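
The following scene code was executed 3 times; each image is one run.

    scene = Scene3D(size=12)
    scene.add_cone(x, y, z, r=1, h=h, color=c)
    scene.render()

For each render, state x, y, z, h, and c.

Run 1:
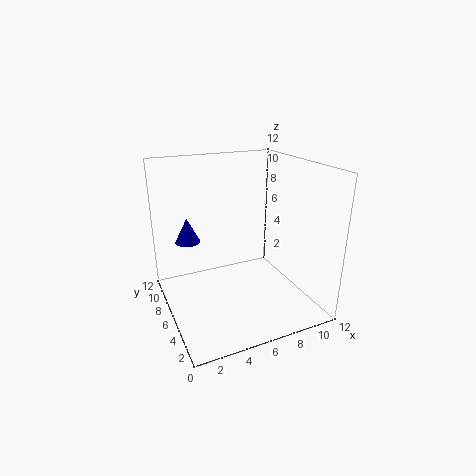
x = 2; y = 7; z = 6; h = 2; c = 'blue'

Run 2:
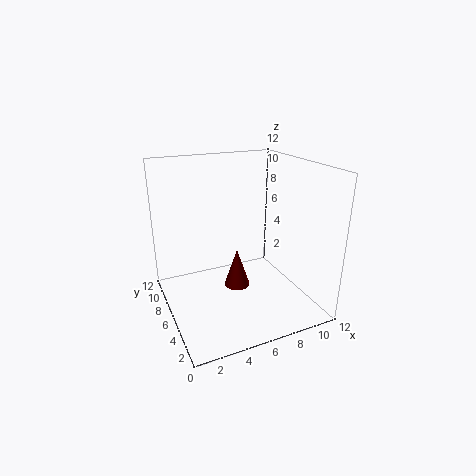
x = 5; y = 4; z = 3; h = 3; c = 'maroon'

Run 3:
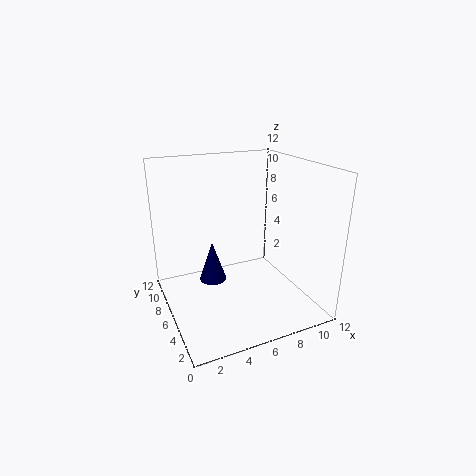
x = 3; y = 4; z = 4; h = 3; c = 'navy'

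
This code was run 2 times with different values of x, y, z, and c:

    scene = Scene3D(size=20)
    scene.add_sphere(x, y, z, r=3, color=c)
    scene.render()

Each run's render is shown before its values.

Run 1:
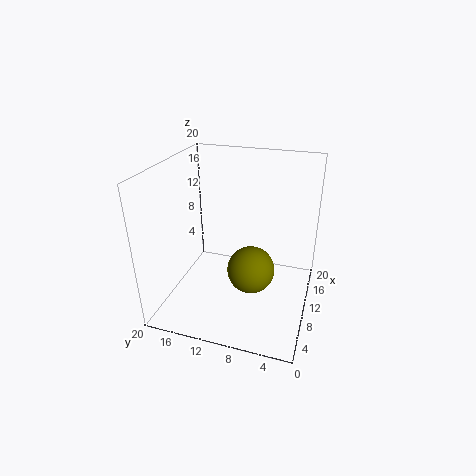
x = 6; y = 7; z = 8; c = 'olive'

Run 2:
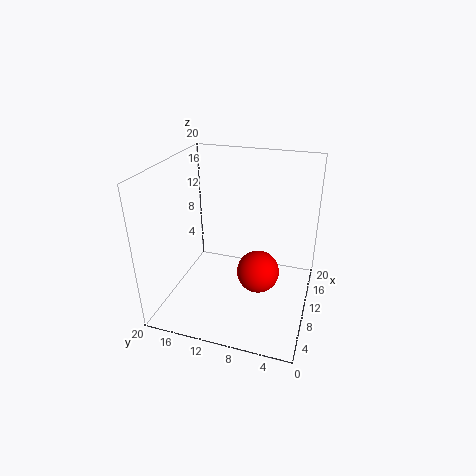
x = 10; y = 7; z = 5; c = 'red'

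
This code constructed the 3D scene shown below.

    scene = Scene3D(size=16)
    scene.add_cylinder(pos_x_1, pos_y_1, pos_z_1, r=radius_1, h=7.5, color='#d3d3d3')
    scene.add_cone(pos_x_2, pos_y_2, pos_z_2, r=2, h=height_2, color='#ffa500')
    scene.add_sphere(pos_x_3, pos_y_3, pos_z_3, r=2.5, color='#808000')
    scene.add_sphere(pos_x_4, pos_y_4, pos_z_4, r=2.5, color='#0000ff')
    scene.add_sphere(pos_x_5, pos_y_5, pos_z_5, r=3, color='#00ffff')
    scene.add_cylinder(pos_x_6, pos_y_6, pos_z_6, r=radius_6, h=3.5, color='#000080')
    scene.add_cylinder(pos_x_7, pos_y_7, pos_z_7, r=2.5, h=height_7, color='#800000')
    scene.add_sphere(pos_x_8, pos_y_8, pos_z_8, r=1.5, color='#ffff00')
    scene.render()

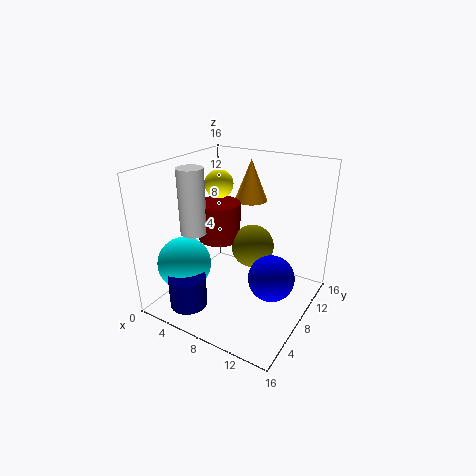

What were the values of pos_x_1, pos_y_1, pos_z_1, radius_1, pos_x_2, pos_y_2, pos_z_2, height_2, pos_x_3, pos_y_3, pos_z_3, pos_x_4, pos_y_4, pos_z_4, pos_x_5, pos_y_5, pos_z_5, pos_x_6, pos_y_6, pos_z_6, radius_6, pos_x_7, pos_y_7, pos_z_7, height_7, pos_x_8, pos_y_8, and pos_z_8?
pos_x_1 = 3, pos_y_1 = 6.5, pos_z_1 = 8, radius_1 = 1.5, pos_x_2 = 6.5, pos_y_2 = 13.5, pos_z_2 = 10.5, height_2 = 5, pos_x_3 = 8.5, pos_y_3 = 10.5, pos_z_3 = 6, pos_x_4 = 12.5, pos_y_4 = 7.5, pos_z_4 = 4.5, pos_x_5 = 3, pos_y_5 = 4.5, pos_z_5 = 5, pos_x_6 = 5, pos_y_6 = 2.5, pos_z_6 = 1.5, radius_6 = 2, pos_x_7 = 4.5, pos_y_7 = 9.5, pos_z_7 = 6.5, height_7 = 4.5, pos_x_8 = 6, pos_y_8 = 7.5, pos_z_8 = 14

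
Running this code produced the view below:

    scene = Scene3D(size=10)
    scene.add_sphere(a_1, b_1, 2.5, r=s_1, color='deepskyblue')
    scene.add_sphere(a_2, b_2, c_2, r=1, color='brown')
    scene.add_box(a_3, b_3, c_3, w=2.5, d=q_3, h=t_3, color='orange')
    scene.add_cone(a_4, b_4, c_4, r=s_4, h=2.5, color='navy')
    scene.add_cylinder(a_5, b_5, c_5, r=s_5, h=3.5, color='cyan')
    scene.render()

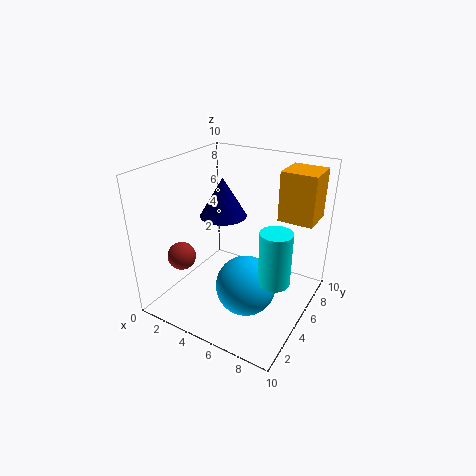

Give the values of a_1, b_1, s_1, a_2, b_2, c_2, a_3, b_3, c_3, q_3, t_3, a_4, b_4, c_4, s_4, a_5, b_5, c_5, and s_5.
a_1 = 6.5
b_1 = 3.5
s_1 = 2
a_2 = 1.5
b_2 = 3
c_2 = 3.5
a_3 = 7
b_3 = 7
c_3 = 6
q_3 = 2.5
t_3 = 3.5
a_4 = 4.5
b_4 = 4
c_4 = 7
s_4 = 1.5
a_5 = 8.5
b_5 = 3.5
c_5 = 3.5
s_5 = 1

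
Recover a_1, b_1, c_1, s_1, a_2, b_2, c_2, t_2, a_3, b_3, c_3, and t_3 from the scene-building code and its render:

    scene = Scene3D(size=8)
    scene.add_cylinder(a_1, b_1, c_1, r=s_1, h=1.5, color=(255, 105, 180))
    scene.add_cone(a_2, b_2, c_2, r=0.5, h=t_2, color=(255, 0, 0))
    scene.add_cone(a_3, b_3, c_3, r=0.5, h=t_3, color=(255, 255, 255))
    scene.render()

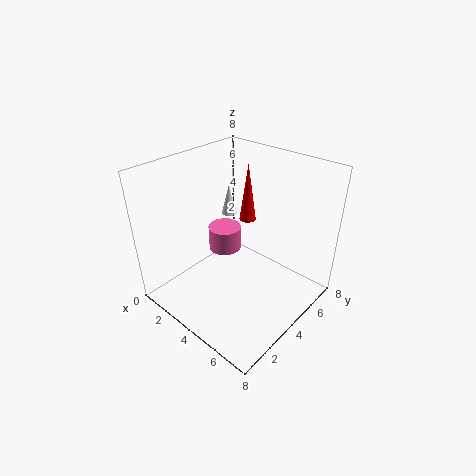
a_1 = 2; b_1 = 5; c_1 = 2; s_1 = 1; a_2 = 3; b_2 = 6; c_2 = 4; t_2 = 3.5; a_3 = 1; b_3 = 6.5; c_3 = 3.5; t_3 = 2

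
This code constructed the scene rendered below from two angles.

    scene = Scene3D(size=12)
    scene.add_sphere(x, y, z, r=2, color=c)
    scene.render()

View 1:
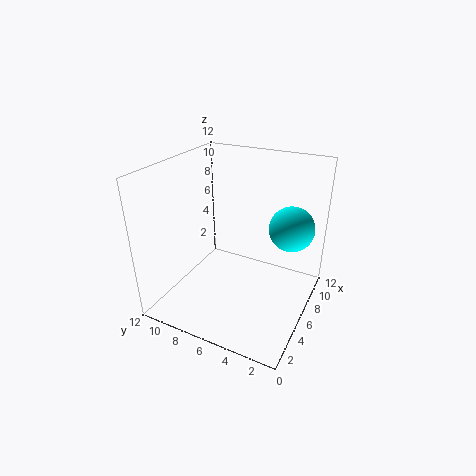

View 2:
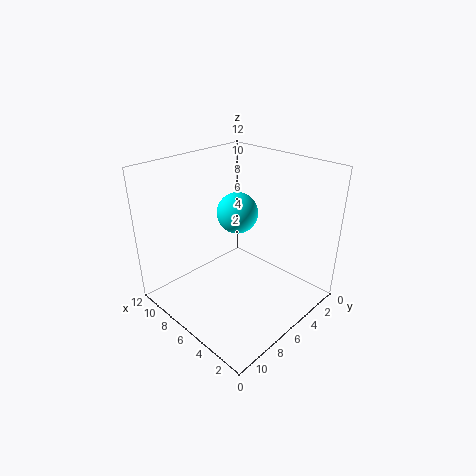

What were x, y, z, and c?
x = 9.5, y = 2.5, z = 6, c = 'cyan'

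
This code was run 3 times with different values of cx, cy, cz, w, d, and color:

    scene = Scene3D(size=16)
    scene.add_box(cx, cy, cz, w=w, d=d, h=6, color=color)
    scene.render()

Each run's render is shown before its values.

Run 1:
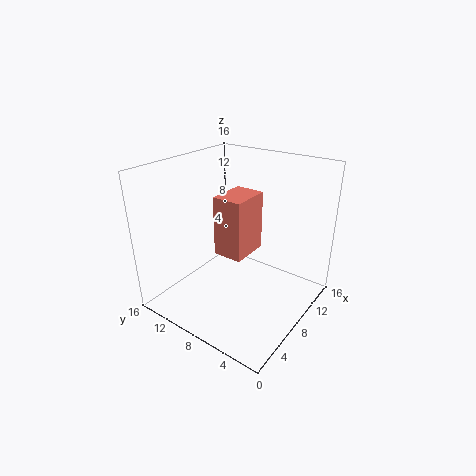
cx = 4
cy = 5
cz = 8
w = 4
d = 3
color = 'salmon'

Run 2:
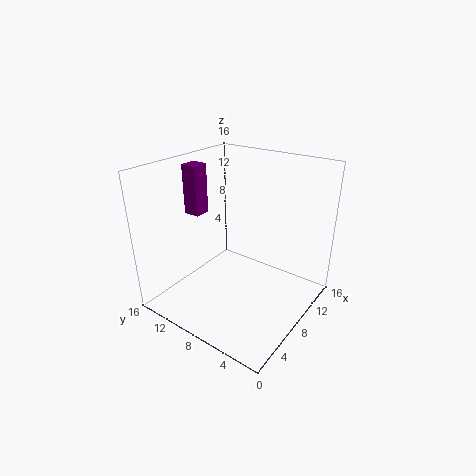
cx = 8
cy = 14
cz = 9
w = 2
d = 2
color = 'purple'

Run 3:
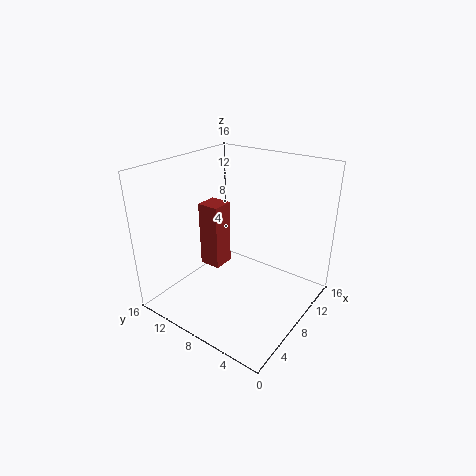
cx = 2
cy = 6
cz = 8
w = 2
d = 2
color = 'brown'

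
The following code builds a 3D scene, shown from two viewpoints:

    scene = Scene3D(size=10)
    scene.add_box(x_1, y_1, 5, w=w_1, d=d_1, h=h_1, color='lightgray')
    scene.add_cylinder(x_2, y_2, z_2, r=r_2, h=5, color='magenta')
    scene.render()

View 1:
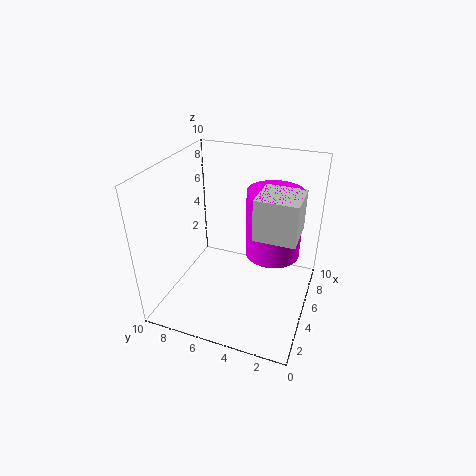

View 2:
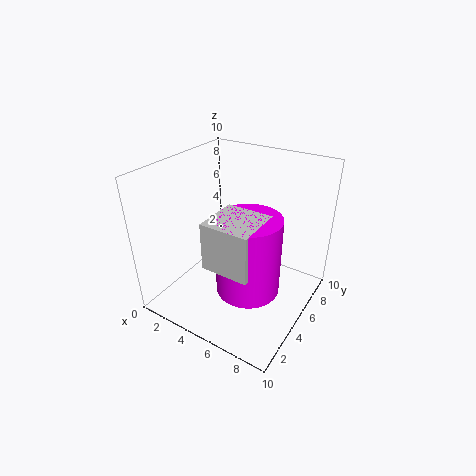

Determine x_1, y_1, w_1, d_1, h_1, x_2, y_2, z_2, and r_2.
x_1 = 5; y_1 = 1; w_1 = 3; d_1 = 3; h_1 = 3; x_2 = 7; y_2 = 3; z_2 = 3; r_2 = 2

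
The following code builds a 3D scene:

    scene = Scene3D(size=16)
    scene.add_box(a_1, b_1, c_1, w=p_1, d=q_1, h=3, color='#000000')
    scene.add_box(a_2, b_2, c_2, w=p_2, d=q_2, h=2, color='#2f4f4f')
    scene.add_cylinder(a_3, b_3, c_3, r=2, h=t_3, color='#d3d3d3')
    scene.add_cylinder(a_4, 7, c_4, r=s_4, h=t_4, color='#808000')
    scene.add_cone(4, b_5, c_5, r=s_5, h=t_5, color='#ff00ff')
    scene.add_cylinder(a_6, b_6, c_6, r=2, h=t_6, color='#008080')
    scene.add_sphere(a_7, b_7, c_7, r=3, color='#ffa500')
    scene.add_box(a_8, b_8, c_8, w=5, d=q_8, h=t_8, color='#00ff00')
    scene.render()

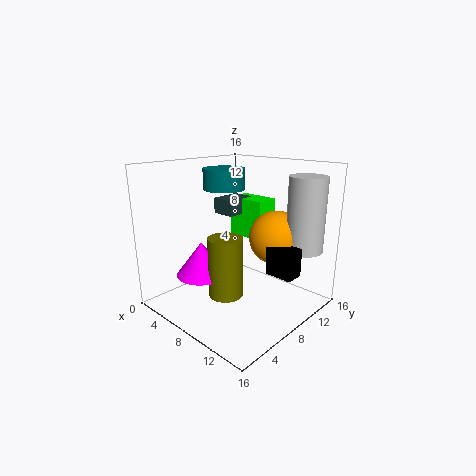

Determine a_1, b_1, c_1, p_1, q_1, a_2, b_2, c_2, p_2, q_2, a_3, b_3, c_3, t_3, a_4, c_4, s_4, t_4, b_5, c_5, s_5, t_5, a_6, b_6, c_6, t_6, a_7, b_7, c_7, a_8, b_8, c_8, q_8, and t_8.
a_1 = 12; b_1 = 8; c_1 = 5; p_1 = 3; q_1 = 2; a_2 = 1; b_2 = 11; c_2 = 9; p_2 = 3; q_2 = 4; a_3 = 14; b_3 = 12; c_3 = 7; t_3 = 8; a_4 = 7; c_4 = 1; s_4 = 2; t_4 = 7; b_5 = 6; c_5 = 3; s_5 = 3; t_5 = 4; a_6 = 9; b_6 = 5; c_6 = 14; t_6 = 2; a_7 = 11; b_7 = 11; c_7 = 8; a_8 = 2; b_8 = 13; c_8 = 6; q_8 = 3; t_8 = 5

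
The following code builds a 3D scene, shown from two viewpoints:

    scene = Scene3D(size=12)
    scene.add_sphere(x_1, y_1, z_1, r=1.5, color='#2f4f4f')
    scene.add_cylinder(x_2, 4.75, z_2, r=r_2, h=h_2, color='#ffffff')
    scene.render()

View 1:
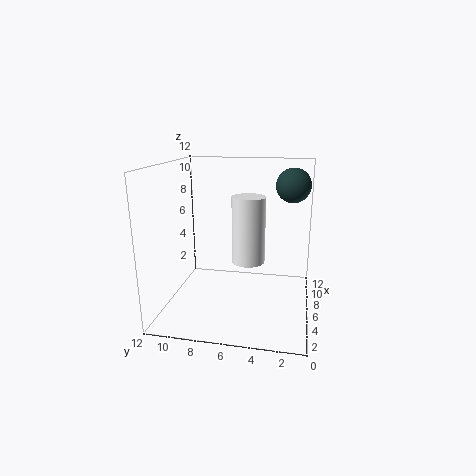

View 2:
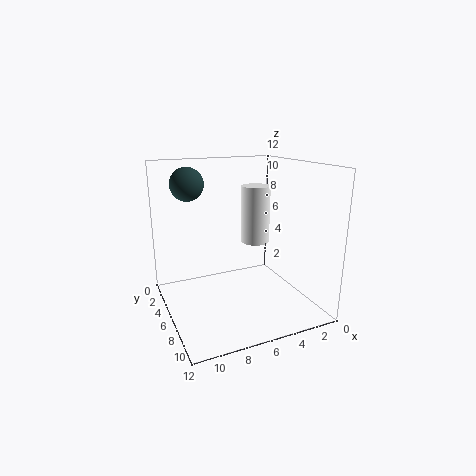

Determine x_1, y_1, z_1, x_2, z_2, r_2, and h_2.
x_1 = 9
y_1 = 1.75
z_1 = 10
x_2 = 3.75
z_2 = 5
r_2 = 1.25
h_2 = 5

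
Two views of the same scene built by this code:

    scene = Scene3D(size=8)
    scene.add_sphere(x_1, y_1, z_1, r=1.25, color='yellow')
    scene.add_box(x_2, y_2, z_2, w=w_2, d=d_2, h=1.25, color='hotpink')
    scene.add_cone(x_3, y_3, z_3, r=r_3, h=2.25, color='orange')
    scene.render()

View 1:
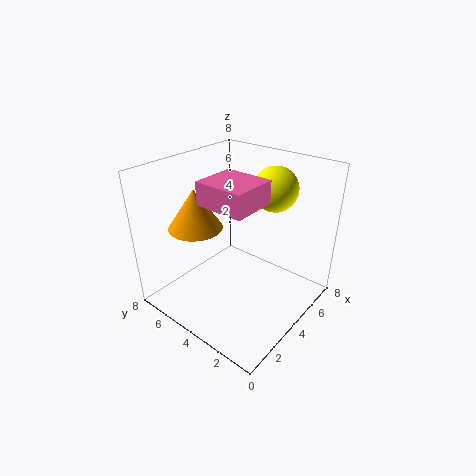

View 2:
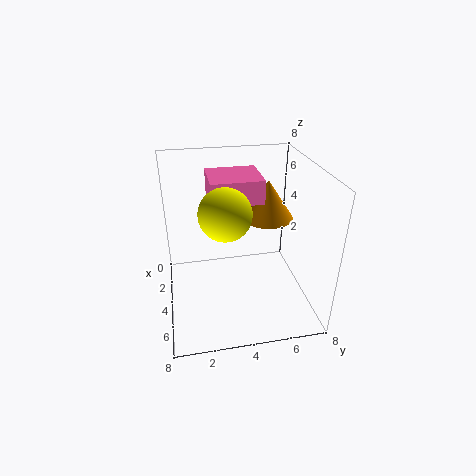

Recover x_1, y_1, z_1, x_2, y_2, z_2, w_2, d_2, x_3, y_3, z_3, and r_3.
x_1 = 6
y_1 = 3
z_1 = 6.5
x_2 = 2.25
y_2 = 2.5
z_2 = 6.25
w_2 = 2.5
d_2 = 2.75
x_3 = 2.75
y_3 = 6
z_3 = 4.5
r_3 = 1.5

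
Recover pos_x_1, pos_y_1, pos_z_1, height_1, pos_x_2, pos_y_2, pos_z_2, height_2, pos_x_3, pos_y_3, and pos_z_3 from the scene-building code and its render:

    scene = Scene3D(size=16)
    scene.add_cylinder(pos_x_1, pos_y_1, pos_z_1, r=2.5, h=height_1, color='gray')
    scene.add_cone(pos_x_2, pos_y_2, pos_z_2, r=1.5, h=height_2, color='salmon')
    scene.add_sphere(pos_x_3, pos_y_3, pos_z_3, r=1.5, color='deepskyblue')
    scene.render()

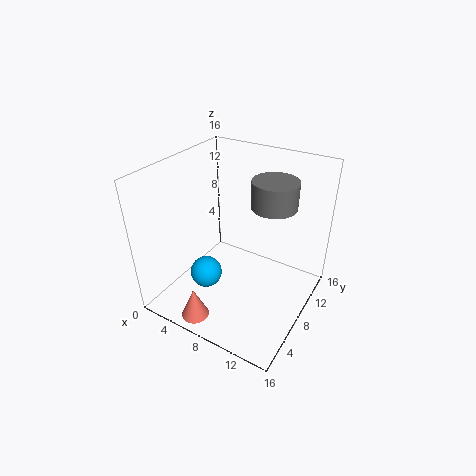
pos_x_1 = 11
pos_y_1 = 10.5
pos_z_1 = 11.5
height_1 = 3
pos_x_2 = 6
pos_y_2 = 2
pos_z_2 = 0.5
height_2 = 3.5
pos_x_3 = 8
pos_y_3 = 2
pos_z_3 = 7.5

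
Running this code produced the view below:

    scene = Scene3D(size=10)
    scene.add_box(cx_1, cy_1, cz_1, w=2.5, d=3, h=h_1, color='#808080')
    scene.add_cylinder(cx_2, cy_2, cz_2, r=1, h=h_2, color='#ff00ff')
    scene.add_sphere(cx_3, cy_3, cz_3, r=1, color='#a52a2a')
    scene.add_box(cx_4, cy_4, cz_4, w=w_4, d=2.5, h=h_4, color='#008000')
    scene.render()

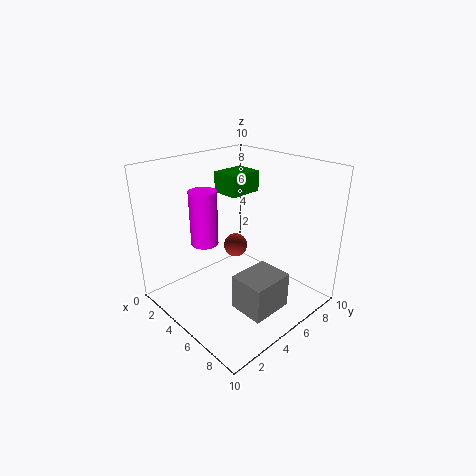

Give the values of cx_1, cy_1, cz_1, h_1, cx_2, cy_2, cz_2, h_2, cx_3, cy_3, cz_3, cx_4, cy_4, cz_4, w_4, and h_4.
cx_1 = 6; cy_1 = 3.5; cz_1 = 0.5; h_1 = 2.5; cx_2 = 2.5; cy_2 = 4; cz_2 = 4; h_2 = 4; cx_3 = 1.5; cy_3 = 8; cz_3 = 2; cx_4 = 2; cy_4 = 5.5; cz_4 = 7.5; w_4 = 2; h_4 = 1.5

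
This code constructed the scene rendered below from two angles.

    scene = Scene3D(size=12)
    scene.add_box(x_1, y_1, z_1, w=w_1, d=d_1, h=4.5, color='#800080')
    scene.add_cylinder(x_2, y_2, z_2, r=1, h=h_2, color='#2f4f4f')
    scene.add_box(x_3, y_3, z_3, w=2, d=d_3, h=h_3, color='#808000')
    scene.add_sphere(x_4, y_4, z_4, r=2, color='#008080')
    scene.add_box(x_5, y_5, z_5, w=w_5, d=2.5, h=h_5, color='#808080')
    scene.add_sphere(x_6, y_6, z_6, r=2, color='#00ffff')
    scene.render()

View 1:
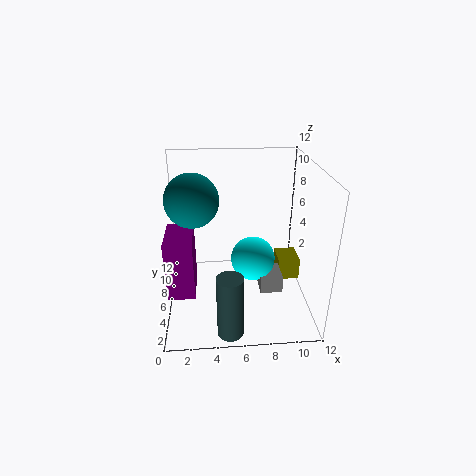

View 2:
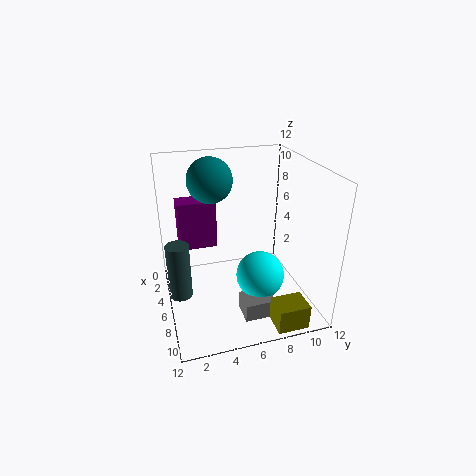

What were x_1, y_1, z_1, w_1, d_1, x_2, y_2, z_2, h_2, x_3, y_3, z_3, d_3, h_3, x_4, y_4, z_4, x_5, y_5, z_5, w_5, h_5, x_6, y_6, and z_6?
x_1 = 0.5; y_1 = 1.5; z_1 = 3.5; w_1 = 2; d_1 = 3.5; x_2 = 5; y_2 = 1; z_2 = 0.5; h_2 = 5; x_3 = 10; y_3 = 7.5; z_3 = 0.5; d_3 = 2.5; h_3 = 2; x_4 = 2.5; y_4 = 4.5; z_4 = 10; x_5 = 8; y_5 = 5.5; z_5 = 0.5; w_5 = 2; h_5 = 1.5; x_6 = 7.5; y_6 = 7.5; z_6 = 3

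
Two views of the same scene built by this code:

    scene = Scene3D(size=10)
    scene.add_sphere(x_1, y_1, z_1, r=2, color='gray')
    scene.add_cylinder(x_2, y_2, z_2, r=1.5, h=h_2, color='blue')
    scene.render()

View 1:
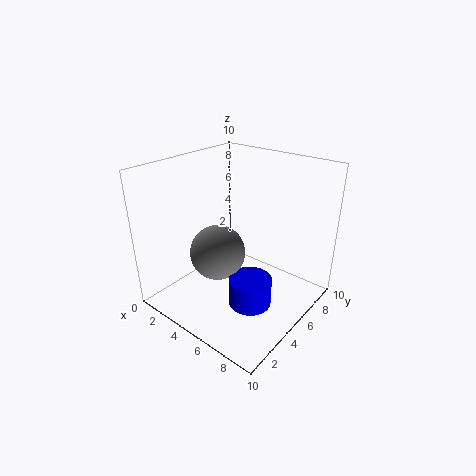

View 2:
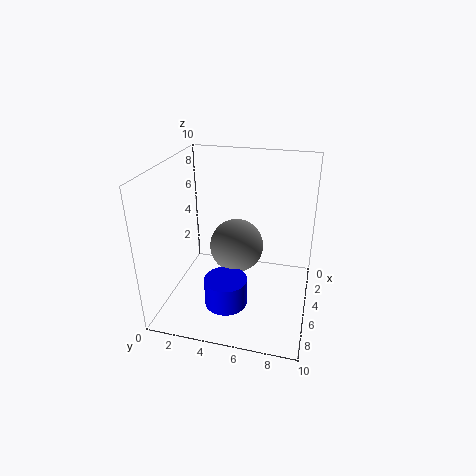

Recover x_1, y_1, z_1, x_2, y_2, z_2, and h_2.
x_1 = 3.5
y_1 = 4.5
z_1 = 3.5
x_2 = 6.5
y_2 = 4.5
z_2 = 0.5
h_2 = 2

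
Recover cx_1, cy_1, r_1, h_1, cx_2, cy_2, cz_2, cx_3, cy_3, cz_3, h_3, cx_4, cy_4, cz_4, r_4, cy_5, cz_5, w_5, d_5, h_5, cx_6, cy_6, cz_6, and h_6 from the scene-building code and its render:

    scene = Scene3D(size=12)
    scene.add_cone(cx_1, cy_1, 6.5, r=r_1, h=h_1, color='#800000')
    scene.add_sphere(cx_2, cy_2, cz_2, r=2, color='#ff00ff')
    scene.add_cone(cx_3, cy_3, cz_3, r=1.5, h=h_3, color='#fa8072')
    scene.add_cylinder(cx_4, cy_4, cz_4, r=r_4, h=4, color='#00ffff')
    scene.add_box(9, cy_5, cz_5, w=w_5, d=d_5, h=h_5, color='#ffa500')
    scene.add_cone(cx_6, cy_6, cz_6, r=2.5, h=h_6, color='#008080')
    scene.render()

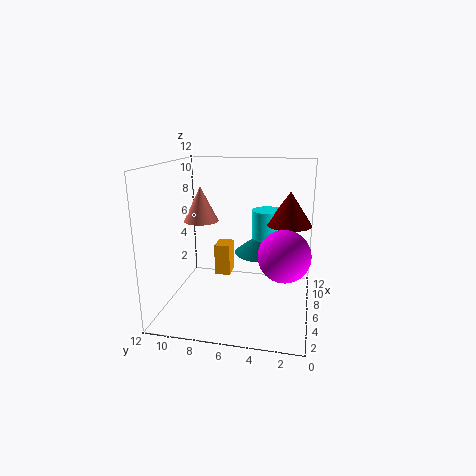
cx_1 = 9; cy_1 = 2; r_1 = 2; h_1 = 3; cx_2 = 4; cy_2 = 2; cz_2 = 5.5; cx_3 = 7; cy_3 = 9.5; cz_3 = 7; h_3 = 3; cx_4 = 10; cy_4 = 4; cz_4 = 3.5; r_4 = 1.5; cy_5 = 7.5; cz_5 = 1; w_5 = 2; d_5 = 1.5; h_5 = 3; cx_6 = 9.5; cy_6 = 4.5; cz_6 = 3.5; h_6 = 2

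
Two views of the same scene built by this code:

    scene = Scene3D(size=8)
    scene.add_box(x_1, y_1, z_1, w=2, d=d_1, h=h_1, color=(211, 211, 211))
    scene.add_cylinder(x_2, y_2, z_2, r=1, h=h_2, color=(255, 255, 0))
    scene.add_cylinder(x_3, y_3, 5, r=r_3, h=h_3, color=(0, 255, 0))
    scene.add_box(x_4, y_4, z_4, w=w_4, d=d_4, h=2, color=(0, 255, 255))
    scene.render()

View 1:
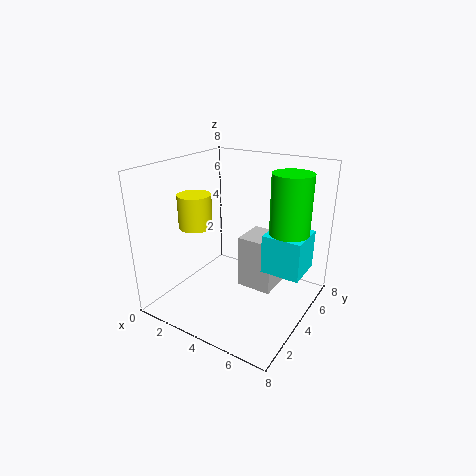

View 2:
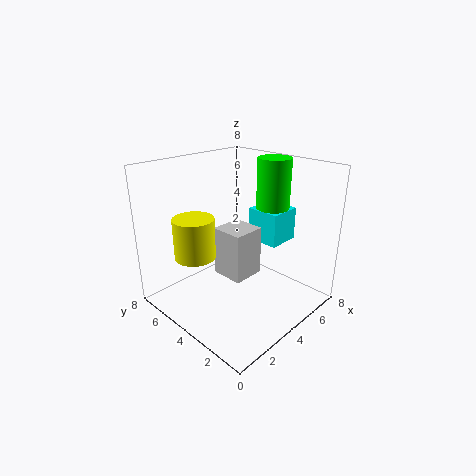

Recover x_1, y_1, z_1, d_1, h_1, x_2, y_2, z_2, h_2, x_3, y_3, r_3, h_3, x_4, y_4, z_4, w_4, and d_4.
x_1 = 4; y_1 = 4; z_1 = 1; d_1 = 2; h_1 = 3; x_2 = 1; y_2 = 4; z_2 = 4; h_2 = 2; x_3 = 7; y_3 = 4; r_3 = 1; h_3 = 3; x_4 = 6; y_4 = 3; z_4 = 3; w_4 = 2; d_4 = 2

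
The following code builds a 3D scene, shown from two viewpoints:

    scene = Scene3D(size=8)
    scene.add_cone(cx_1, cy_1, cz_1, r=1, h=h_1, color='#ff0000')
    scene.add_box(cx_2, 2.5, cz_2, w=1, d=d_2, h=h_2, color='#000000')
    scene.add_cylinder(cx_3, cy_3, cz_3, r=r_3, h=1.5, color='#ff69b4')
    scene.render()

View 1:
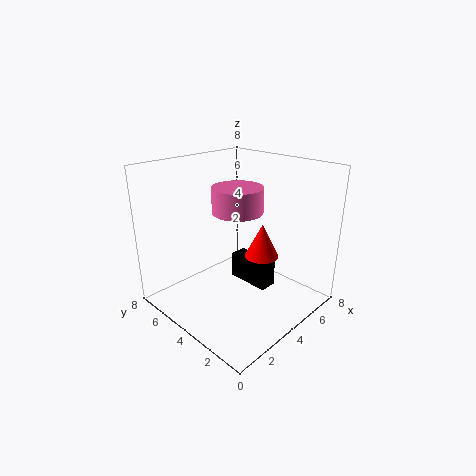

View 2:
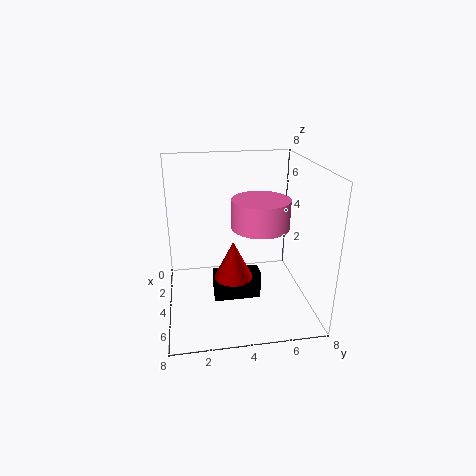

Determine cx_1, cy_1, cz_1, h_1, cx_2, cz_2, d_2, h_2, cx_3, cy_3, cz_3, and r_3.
cx_1 = 5.5; cy_1 = 3.5; cz_1 = 2.5; h_1 = 2; cx_2 = 4.5; cz_2 = 1; d_2 = 2.5; h_2 = 1.5; cx_3 = 5; cy_3 = 5; cz_3 = 5; r_3 = 1.5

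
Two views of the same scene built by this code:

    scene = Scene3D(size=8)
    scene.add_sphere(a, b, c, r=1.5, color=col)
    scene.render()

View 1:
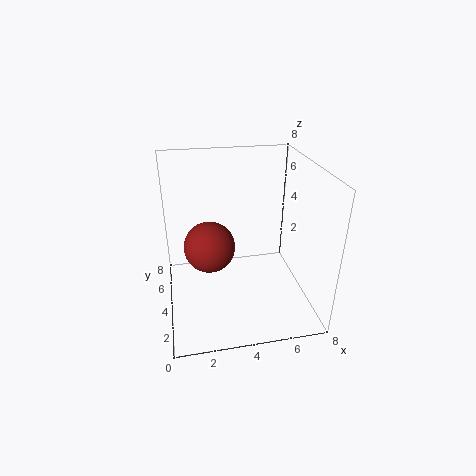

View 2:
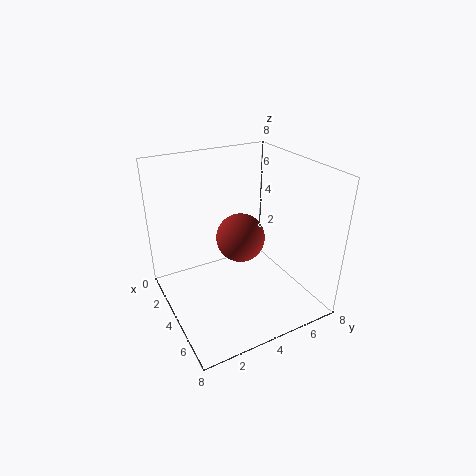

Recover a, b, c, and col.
a = 2.5; b = 5; c = 3; col = 'brown'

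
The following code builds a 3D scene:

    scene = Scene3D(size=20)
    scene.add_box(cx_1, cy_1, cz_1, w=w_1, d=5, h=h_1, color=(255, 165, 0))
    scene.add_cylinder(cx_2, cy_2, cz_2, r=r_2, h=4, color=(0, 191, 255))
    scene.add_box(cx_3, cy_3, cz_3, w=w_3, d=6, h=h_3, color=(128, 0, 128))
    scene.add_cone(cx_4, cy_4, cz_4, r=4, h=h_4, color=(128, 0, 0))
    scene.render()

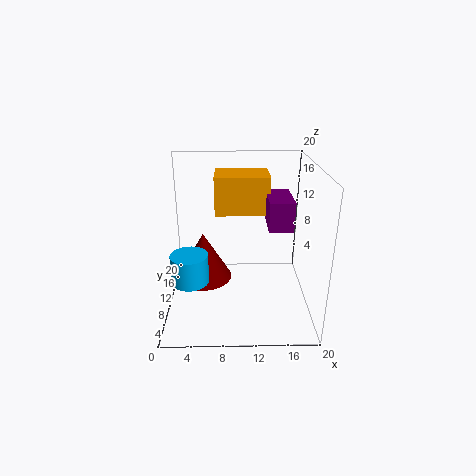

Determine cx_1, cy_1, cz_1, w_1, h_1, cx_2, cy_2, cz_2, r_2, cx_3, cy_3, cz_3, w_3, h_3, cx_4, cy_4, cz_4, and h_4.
cx_1 = 7, cy_1 = 8, cz_1 = 14, w_1 = 7, h_1 = 5, cx_2 = 3.5, cy_2 = 7, cz_2 = 5, r_2 = 2.5, cx_3 = 13.5, cy_3 = 4, cz_3 = 13.5, w_3 = 3, h_3 = 3.5, cx_4 = 5, cy_4 = 11.5, cz_4 = 3, h_4 = 7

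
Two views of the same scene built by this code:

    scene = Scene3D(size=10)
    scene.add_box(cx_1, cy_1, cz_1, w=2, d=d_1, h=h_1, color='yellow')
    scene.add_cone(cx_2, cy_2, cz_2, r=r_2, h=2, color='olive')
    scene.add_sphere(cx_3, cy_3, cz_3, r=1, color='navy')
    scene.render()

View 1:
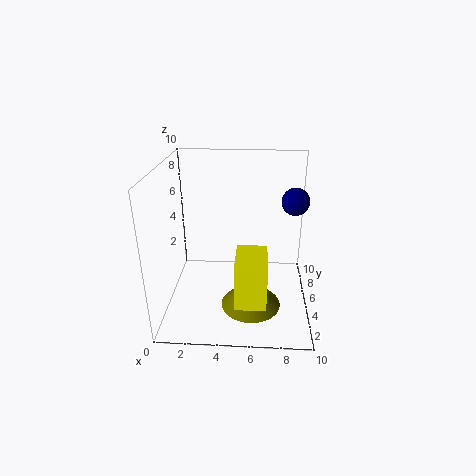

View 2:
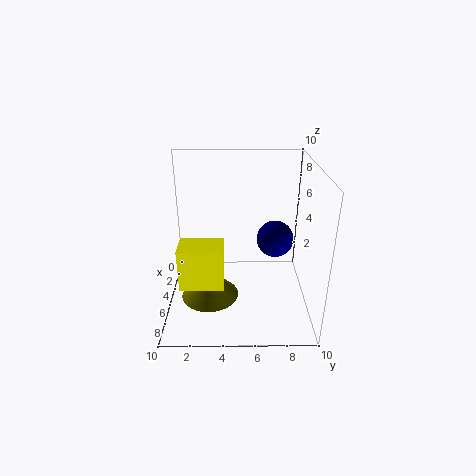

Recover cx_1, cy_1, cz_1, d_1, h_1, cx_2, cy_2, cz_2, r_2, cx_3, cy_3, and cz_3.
cx_1 = 5
cy_1 = 1
cz_1 = 2
d_1 = 3
h_1 = 3
cx_2 = 6
cy_2 = 3
cz_2 = 1
r_2 = 2
cx_3 = 9
cy_3 = 7
cz_3 = 7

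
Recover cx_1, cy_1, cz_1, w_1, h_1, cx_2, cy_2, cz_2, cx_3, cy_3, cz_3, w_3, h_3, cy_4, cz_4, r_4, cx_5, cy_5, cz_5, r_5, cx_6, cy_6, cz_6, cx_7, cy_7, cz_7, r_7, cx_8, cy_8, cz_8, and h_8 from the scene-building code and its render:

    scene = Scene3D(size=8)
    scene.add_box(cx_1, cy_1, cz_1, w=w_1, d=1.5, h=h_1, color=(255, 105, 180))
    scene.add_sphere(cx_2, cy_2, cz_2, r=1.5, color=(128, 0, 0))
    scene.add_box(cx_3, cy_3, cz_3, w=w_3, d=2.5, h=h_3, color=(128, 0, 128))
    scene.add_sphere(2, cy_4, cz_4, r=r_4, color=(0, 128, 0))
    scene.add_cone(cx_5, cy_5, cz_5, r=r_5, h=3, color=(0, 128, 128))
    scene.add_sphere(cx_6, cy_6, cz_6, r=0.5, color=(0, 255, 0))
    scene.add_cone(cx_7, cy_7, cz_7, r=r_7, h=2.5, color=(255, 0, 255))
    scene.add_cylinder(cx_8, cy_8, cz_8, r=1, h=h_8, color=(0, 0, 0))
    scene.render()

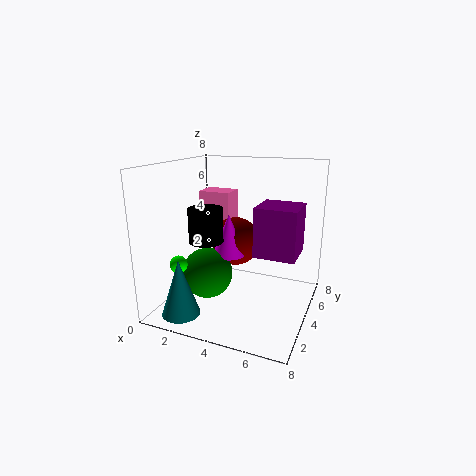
cx_1 = 0.5
cy_1 = 6
cz_1 = 4
w_1 = 2
h_1 = 2
cx_2 = 3
cy_2 = 6
cz_2 = 3
cx_3 = 4.5
cy_3 = 5
cz_3 = 2.5
w_3 = 2.5
h_3 = 3
cy_4 = 4
cz_4 = 1.5
r_4 = 1.5
cx_5 = 2
cy_5 = 1
cz_5 = 0.5
r_5 = 1
cx_6 = 1
cy_6 = 2.5
cz_6 = 2.5
cx_7 = 3
cy_7 = 5
cz_7 = 2.5
r_7 = 1
cx_8 = 2
cy_8 = 4
cz_8 = 3.5
h_8 = 2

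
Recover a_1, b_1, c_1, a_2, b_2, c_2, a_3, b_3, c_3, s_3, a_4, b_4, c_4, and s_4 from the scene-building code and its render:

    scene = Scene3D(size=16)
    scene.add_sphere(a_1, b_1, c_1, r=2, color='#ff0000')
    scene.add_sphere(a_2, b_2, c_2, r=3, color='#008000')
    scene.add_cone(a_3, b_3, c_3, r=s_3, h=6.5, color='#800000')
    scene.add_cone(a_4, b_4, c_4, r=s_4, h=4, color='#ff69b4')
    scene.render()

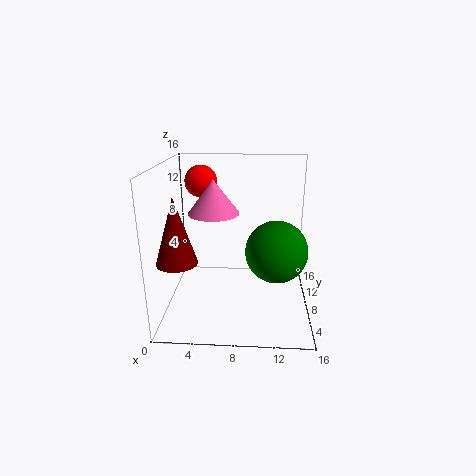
a_1 = 3
b_1 = 14
c_1 = 13
a_2 = 12
b_2 = 3.5
c_2 = 8.5
a_3 = 2.5
b_3 = 2.5
c_3 = 7.5
s_3 = 2
a_4 = 5
b_4 = 10.5
c_4 = 10
s_4 = 3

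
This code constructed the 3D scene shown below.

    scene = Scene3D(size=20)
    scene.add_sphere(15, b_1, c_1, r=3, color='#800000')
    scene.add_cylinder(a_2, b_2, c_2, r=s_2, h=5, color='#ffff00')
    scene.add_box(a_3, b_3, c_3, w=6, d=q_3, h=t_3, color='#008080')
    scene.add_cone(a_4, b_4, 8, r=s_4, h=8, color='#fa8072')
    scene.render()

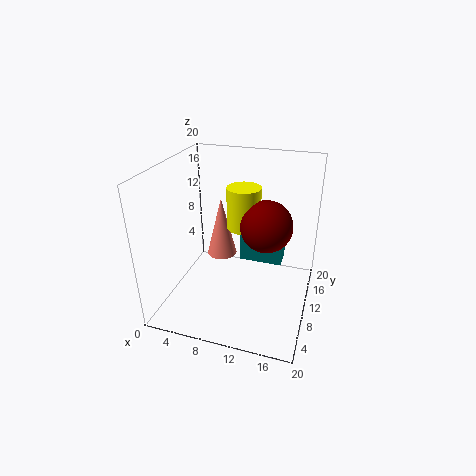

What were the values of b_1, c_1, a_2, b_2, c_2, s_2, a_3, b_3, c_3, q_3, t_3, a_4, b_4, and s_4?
b_1 = 5; c_1 = 15; a_2 = 12; b_2 = 6; c_2 = 14; s_2 = 2; a_3 = 10; b_3 = 11; c_3 = 6; q_3 = 3; t_3 = 4; a_4 = 8; b_4 = 9; s_4 = 2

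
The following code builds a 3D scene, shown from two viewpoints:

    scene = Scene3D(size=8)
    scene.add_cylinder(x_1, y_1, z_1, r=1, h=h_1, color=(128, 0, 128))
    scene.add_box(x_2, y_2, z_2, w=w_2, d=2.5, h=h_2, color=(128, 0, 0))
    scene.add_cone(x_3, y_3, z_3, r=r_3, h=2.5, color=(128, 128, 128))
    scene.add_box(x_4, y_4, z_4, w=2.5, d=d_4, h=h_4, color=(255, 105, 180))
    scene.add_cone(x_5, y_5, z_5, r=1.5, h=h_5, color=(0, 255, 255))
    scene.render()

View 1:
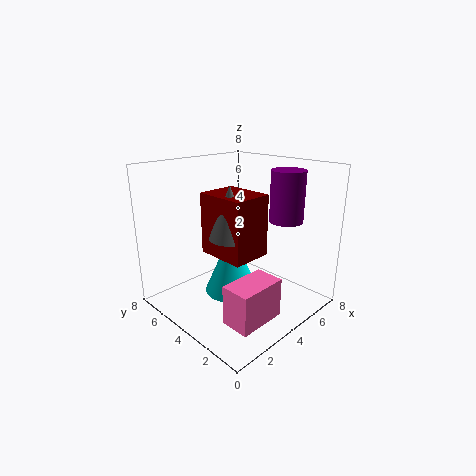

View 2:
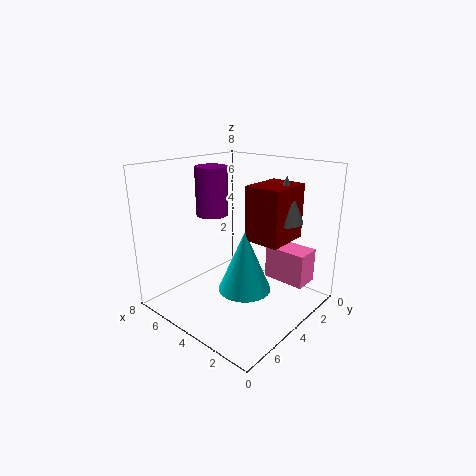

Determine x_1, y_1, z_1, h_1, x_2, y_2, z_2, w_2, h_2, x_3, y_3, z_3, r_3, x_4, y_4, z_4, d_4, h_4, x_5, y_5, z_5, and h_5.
x_1 = 7, y_1 = 3, z_1 = 4.5, h_1 = 3, x_2 = 1.5, y_2 = 1.5, z_2 = 4, w_2 = 2, h_2 = 3, x_3 = 2, y_3 = 2.5, z_3 = 5, r_3 = 1, x_4 = 1, y_4 = 0.5, z_4 = 1, d_4 = 1.5, h_4 = 2, x_5 = 3.5, y_5 = 4, z_5 = 1, h_5 = 3.5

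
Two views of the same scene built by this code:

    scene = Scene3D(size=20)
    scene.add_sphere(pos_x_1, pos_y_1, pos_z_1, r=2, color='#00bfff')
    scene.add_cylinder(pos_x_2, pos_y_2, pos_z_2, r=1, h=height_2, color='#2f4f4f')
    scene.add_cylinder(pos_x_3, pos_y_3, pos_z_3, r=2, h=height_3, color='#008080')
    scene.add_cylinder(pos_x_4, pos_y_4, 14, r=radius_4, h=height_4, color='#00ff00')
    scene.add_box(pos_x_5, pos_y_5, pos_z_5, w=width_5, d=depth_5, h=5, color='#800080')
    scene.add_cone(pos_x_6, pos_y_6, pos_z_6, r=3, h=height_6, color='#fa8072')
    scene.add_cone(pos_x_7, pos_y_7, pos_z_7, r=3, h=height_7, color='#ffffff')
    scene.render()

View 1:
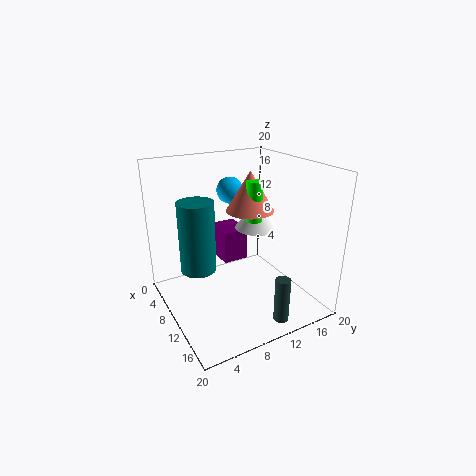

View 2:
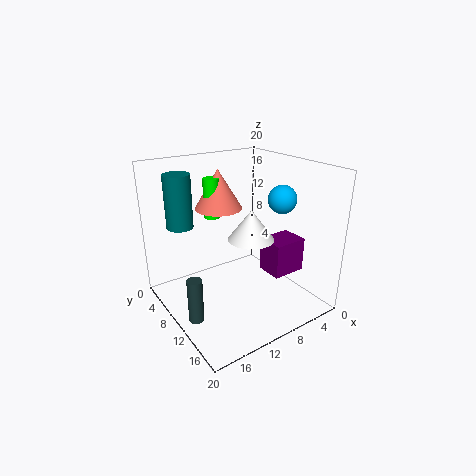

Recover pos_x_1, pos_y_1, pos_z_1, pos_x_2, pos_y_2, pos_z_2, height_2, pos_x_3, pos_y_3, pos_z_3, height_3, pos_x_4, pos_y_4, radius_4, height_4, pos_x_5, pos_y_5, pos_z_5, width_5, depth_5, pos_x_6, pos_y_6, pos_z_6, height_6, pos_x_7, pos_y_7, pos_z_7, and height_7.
pos_x_1 = 4, pos_y_1 = 12, pos_z_1 = 15, pos_x_2 = 18, pos_y_2 = 12, pos_z_2 = 1, height_2 = 6, pos_x_3 = 15, pos_y_3 = 2, pos_z_3 = 10, height_3 = 8, pos_x_4 = 14, pos_y_4 = 10, radius_4 = 1, height_4 = 5, pos_x_5 = 1, pos_y_5 = 10, pos_z_5 = 4, width_5 = 5, depth_5 = 4, pos_x_6 = 13, pos_y_6 = 10, pos_z_6 = 15, height_6 = 5, pos_x_7 = 10, pos_y_7 = 13, pos_z_7 = 11, height_7 = 4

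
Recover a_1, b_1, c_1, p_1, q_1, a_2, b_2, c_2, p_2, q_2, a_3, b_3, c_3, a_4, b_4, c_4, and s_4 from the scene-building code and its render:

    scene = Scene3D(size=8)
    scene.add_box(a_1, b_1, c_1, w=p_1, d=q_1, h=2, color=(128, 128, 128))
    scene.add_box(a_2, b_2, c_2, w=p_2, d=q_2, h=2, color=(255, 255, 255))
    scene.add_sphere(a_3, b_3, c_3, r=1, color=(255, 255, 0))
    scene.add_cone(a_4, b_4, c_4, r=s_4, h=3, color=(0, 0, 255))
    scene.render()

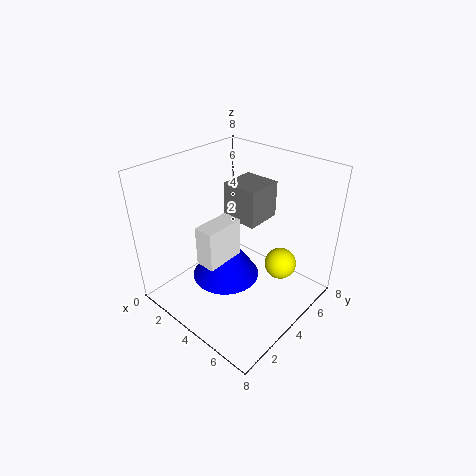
a_1 = 3
b_1 = 4
c_1 = 5
p_1 = 2
q_1 = 2
a_2 = 4
b_2 = 1
c_2 = 4
p_2 = 1
q_2 = 2
a_3 = 5
b_3 = 7
c_3 = 1
a_4 = 3
b_4 = 4
c_4 = 1
s_4 = 2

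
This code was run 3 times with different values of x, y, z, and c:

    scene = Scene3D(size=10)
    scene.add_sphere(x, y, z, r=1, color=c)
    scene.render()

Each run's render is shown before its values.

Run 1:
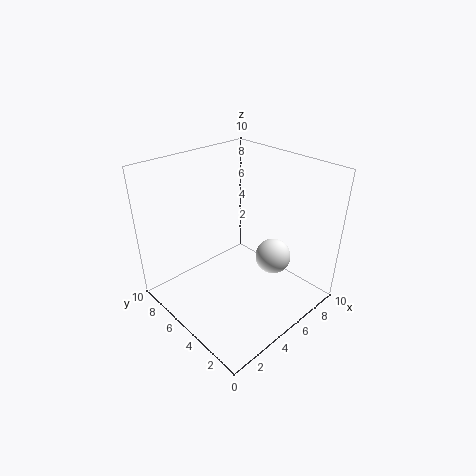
x = 4
y = 1
z = 6
c = 'white'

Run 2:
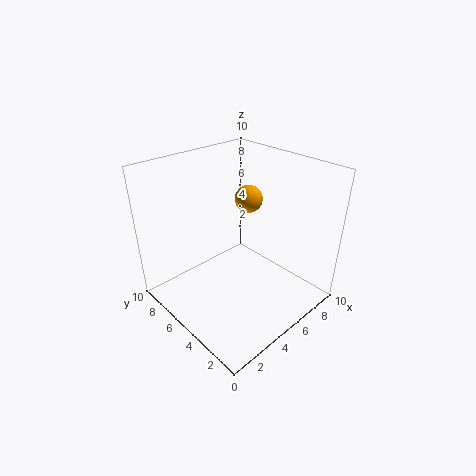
x = 7
y = 6
z = 7
c = 'orange'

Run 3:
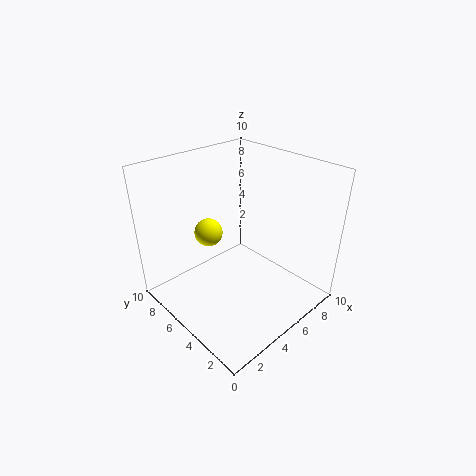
x = 4
y = 7
z = 5
c = 'yellow'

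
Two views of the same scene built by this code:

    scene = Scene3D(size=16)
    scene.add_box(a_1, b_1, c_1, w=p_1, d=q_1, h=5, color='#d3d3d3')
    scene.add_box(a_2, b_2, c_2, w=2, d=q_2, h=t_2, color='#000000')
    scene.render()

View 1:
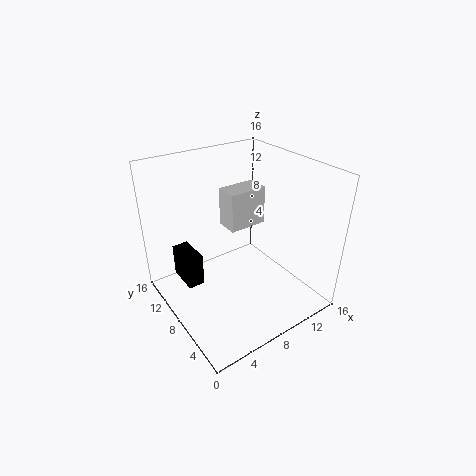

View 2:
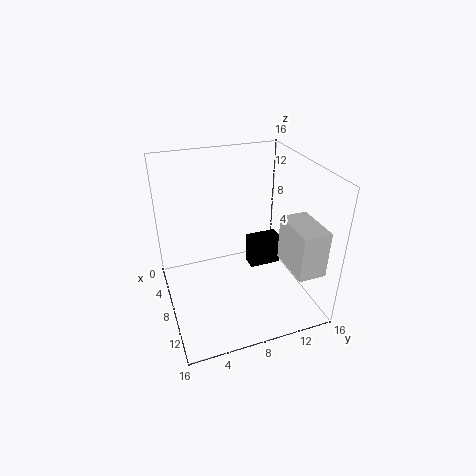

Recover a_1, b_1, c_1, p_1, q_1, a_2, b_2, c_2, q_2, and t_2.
a_1 = 10, b_1 = 12, c_1 = 6, p_1 = 5, q_1 = 3, a_2 = 3, b_2 = 11, c_2 = 1, q_2 = 4, t_2 = 4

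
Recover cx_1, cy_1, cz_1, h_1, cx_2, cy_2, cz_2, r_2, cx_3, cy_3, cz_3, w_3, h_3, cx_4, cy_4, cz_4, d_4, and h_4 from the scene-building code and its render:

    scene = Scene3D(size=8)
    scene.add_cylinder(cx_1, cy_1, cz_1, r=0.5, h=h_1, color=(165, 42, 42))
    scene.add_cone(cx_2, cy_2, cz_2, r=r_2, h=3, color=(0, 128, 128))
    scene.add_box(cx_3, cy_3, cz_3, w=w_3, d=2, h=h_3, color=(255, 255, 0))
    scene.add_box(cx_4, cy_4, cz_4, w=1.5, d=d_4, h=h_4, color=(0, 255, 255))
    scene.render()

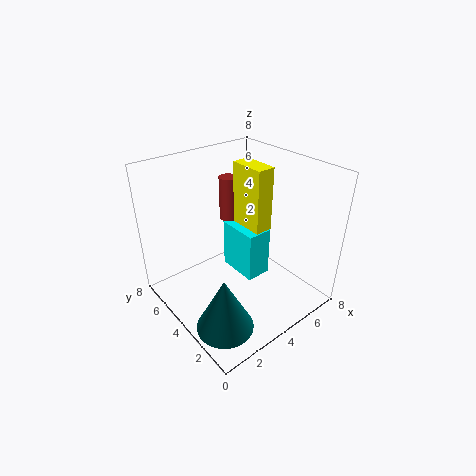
cx_1 = 4.5, cy_1 = 5.5, cz_1 = 4.5, h_1 = 2.5, cx_2 = 1.5, cy_2 = 2, cz_2 = 0.5, r_2 = 1.5, cx_3 = 4.5, cy_3 = 3, cz_3 = 4.5, w_3 = 1, h_3 = 3.5, cx_4 = 4.5, cy_4 = 3.5, cz_4 = 1, d_4 = 2.5, h_4 = 3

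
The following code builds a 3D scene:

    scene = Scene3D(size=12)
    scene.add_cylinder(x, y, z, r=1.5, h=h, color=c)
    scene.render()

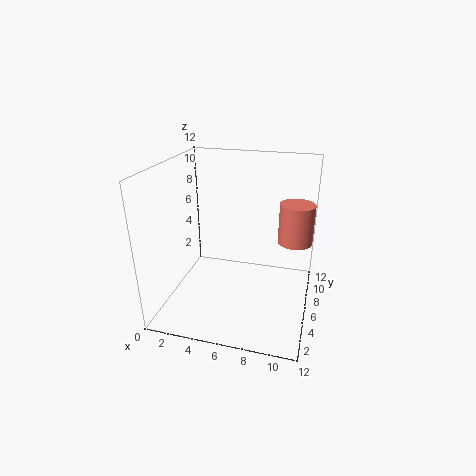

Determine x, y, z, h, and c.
x = 10.5
y = 8.5
z = 5
h = 3.5
c = 'salmon'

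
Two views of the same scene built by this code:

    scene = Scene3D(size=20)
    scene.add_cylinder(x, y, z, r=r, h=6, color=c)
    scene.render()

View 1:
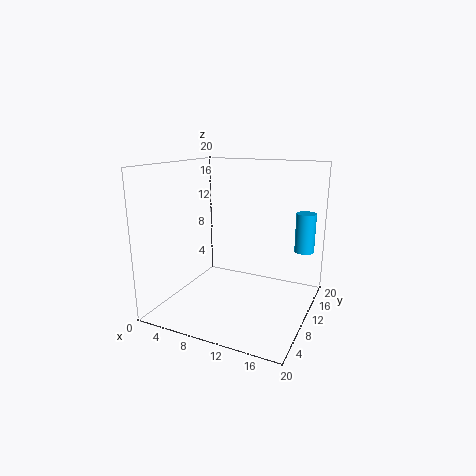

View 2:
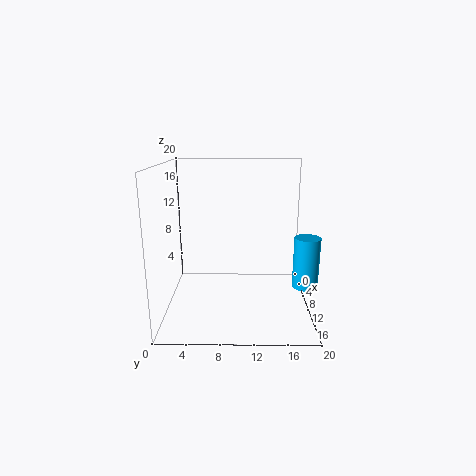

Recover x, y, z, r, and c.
x = 17.5; y = 18; z = 6.5; r = 1.5; c = 'deepskyblue'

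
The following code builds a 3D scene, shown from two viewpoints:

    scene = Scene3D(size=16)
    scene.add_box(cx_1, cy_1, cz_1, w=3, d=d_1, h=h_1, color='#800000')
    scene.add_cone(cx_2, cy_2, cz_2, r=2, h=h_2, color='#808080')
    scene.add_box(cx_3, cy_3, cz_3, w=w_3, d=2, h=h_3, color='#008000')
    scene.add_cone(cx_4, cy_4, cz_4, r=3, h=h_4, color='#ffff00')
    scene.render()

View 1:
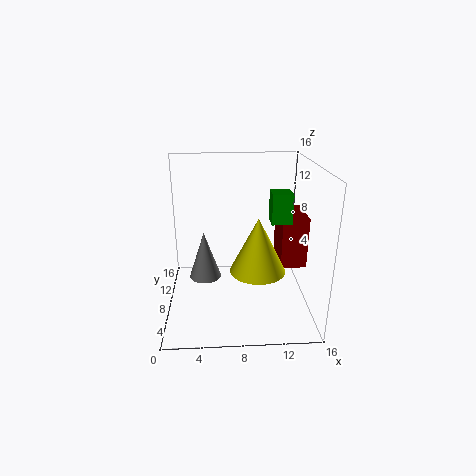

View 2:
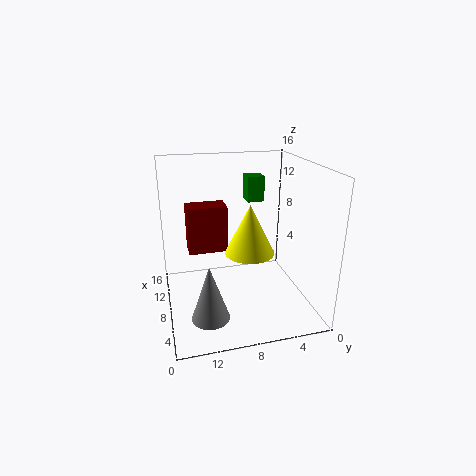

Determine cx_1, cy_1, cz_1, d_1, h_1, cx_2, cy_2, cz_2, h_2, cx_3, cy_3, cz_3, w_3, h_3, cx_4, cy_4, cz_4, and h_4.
cx_1 = 13; cy_1 = 8; cz_1 = 4; d_1 = 5; h_1 = 6; cx_2 = 4; cy_2 = 12; cz_2 = 1; h_2 = 6; cx_3 = 11; cy_3 = 4; cz_3 = 11; w_3 = 2; h_3 = 3; cx_4 = 10; cy_4 = 6; cz_4 = 5; h_4 = 6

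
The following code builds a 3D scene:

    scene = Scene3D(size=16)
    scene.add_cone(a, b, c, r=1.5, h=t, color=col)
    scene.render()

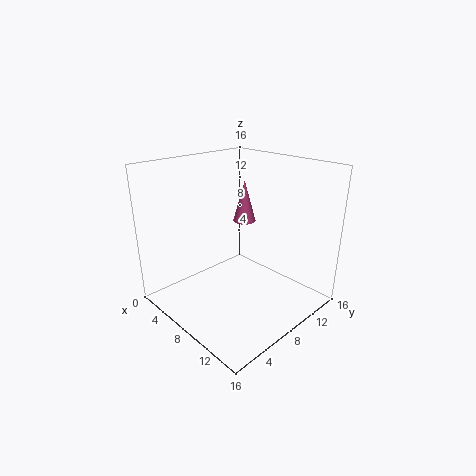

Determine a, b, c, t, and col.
a = 3
b = 14
c = 7
t = 5.5
col = 'hotpink'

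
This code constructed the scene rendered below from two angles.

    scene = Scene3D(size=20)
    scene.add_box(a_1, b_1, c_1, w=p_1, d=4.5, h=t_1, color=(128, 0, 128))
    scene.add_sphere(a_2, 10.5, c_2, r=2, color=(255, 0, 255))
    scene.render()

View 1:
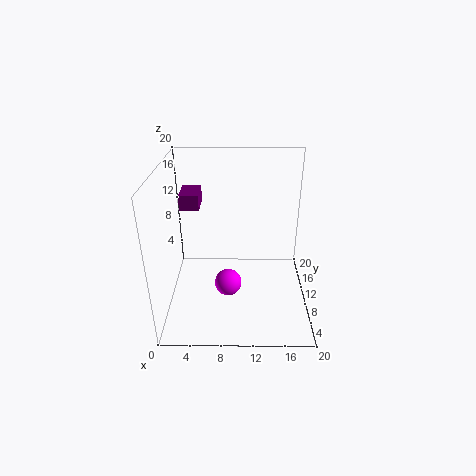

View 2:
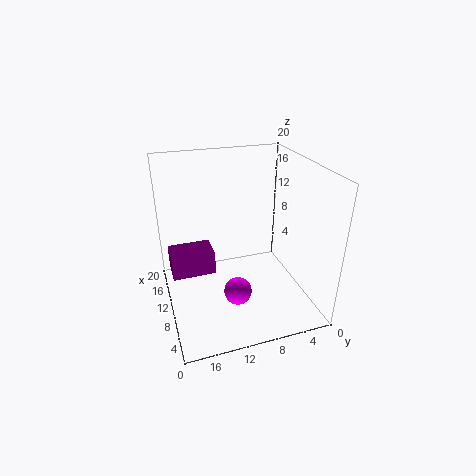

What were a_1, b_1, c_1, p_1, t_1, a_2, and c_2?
a_1 = 1, b_1 = 15.5, c_1 = 11.5, p_1 = 3, t_1 = 2.5, a_2 = 8.5, c_2 = 2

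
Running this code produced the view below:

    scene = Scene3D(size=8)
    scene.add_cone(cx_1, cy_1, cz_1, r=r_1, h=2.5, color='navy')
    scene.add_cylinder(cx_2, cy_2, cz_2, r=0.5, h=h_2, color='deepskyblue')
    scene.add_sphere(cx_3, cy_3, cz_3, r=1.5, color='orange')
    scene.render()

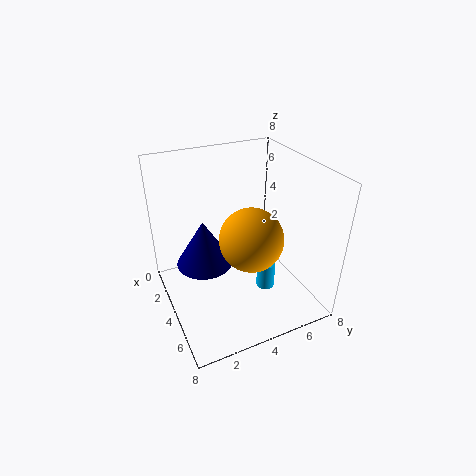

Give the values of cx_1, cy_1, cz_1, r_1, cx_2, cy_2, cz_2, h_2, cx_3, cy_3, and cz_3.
cx_1 = 4; cy_1 = 2; cz_1 = 3; r_1 = 1.5; cx_2 = 5.5; cy_2 = 5; cz_2 = 1.5; h_2 = 1.5; cx_3 = 6.5; cy_3 = 3.5; cz_3 = 5.5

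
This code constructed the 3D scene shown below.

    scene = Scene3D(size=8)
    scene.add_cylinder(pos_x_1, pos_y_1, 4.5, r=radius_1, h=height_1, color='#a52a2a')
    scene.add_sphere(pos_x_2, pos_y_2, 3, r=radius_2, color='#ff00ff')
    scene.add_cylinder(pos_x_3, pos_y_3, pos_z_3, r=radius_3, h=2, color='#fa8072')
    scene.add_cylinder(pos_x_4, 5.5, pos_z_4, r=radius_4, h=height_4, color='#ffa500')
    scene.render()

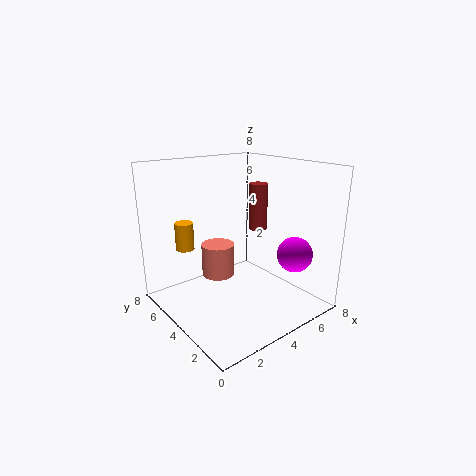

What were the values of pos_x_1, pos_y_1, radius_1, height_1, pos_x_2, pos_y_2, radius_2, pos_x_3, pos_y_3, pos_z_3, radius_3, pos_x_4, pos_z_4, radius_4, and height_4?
pos_x_1 = 5, pos_y_1 = 3.5, radius_1 = 0.5, height_1 = 2.5, pos_x_2 = 6.5, pos_y_2 = 2, radius_2 = 1, pos_x_3 = 4, pos_y_3 = 6, pos_z_3 = 1, radius_3 = 1, pos_x_4 = 1.5, pos_z_4 = 3.5, radius_4 = 0.5, height_4 = 1.5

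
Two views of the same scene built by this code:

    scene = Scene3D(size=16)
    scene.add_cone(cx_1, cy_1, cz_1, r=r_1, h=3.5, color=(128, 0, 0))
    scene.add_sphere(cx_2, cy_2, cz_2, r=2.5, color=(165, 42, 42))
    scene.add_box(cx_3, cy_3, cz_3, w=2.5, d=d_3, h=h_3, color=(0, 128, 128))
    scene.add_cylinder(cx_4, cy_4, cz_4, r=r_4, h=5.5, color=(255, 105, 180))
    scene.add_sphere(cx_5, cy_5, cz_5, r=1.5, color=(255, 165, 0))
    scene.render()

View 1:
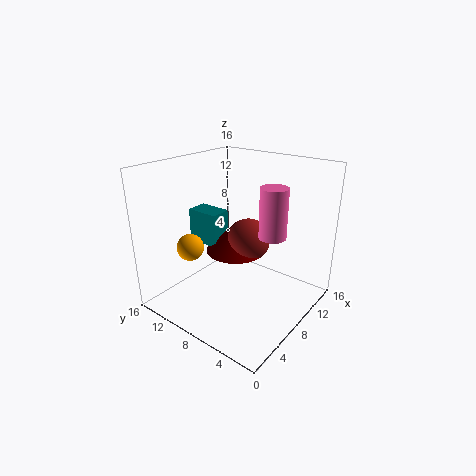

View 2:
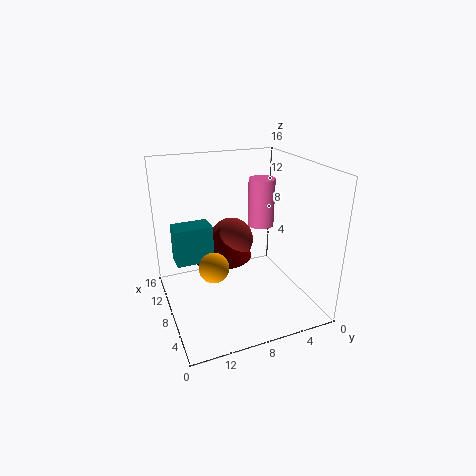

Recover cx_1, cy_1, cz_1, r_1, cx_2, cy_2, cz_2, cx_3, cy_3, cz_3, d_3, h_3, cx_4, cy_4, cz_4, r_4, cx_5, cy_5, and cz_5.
cx_1 = 9.5, cy_1 = 9.5, cz_1 = 5.5, r_1 = 3.5, cx_2 = 10, cy_2 = 8, cz_2 = 7, cx_3 = 7.5, cy_3 = 11, cz_3 = 6, d_3 = 4, h_3 = 4, cx_4 = 9.5, cy_4 = 4.5, cz_4 = 8.5, r_4 = 1.5, cx_5 = 4.5, cy_5 = 12, cz_5 = 7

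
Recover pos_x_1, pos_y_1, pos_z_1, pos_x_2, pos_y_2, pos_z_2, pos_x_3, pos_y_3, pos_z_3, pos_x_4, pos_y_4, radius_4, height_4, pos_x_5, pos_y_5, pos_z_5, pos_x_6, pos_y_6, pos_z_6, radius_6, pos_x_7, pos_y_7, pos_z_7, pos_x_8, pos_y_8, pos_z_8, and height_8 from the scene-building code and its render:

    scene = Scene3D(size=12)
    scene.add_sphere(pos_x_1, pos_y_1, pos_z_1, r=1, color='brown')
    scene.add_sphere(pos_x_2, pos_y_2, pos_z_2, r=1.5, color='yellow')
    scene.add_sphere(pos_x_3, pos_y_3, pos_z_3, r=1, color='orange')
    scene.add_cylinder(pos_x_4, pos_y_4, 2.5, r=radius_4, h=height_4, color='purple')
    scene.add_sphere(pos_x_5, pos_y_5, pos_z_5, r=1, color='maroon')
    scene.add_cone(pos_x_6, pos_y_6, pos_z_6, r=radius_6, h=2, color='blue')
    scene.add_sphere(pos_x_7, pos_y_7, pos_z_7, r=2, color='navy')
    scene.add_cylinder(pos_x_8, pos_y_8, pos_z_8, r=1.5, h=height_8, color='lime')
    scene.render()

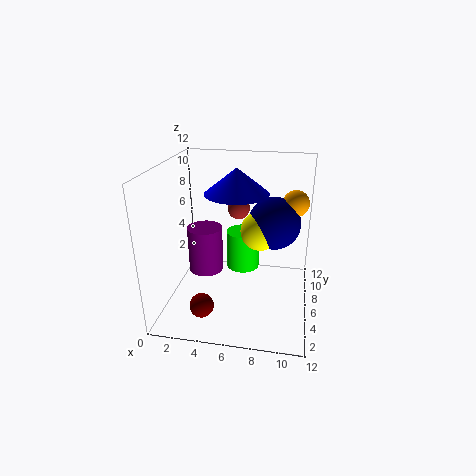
pos_x_1 = 5.5; pos_y_1 = 9; pos_z_1 = 7.5; pos_x_2 = 8; pos_y_2 = 4.5; pos_z_2 = 7.5; pos_x_3 = 10.5; pos_y_3 = 5.5; pos_z_3 = 9.5; pos_x_4 = 3; pos_y_4 = 6.5; radius_4 = 1.5; height_4 = 4; pos_x_5 = 3.5; pos_y_5 = 3; pos_z_5 = 1; pos_x_6 = 6; pos_y_6 = 5.5; pos_z_6 = 10; radius_6 = 2.5; pos_x_7 = 9; pos_y_7 = 5; pos_z_7 = 8; pos_x_8 = 6; pos_y_8 = 8.5; pos_z_8 = 2; height_8 = 3.5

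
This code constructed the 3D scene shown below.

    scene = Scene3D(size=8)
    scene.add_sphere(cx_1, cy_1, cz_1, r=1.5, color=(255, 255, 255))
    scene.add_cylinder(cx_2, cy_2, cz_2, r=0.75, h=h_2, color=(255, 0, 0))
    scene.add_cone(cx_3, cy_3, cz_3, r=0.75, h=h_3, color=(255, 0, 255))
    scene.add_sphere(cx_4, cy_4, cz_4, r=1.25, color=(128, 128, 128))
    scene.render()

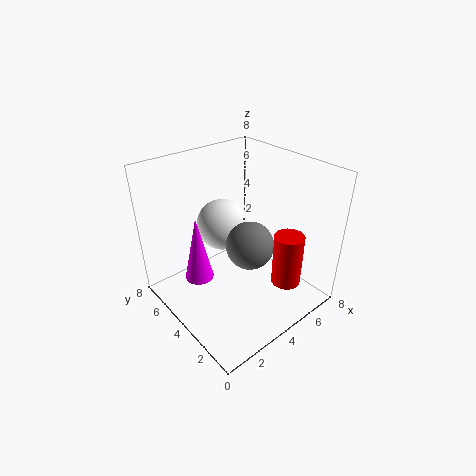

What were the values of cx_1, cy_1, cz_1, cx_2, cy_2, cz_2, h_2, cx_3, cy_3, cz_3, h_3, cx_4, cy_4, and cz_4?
cx_1 = 4.25
cy_1 = 5.75
cz_1 = 4
cx_2 = 4.75
cy_2 = 1
cz_2 = 2.5
h_2 = 2.75
cx_3 = 1.5
cy_3 = 4.25
cz_3 = 2.5
h_3 = 3.5
cx_4 = 3.75
cy_4 = 2.75
cz_4 = 4.25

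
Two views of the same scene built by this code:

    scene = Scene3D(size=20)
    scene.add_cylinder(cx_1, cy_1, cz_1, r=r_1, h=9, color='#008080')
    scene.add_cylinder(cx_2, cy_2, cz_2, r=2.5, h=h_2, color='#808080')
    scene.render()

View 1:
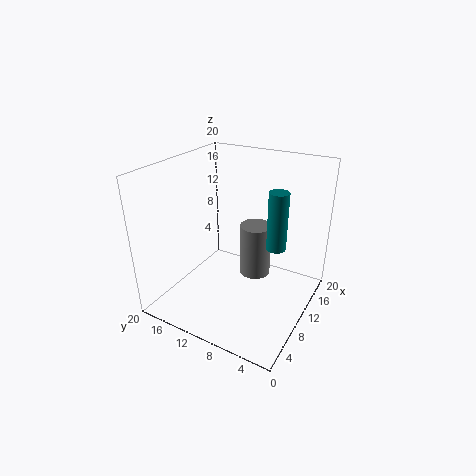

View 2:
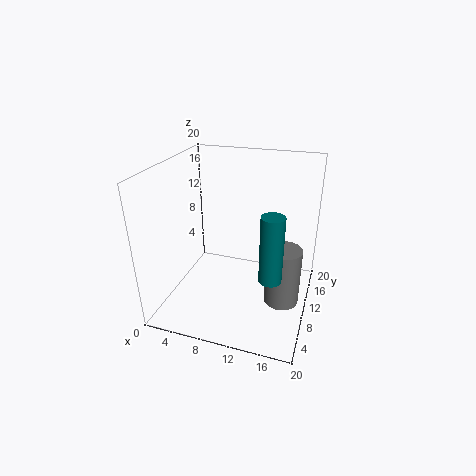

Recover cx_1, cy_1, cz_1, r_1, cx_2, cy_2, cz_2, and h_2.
cx_1 = 15.5
cy_1 = 6.5
cz_1 = 6.5
r_1 = 1.5
cx_2 = 16.5
cy_2 = 10.5
cz_2 = 0.5
h_2 = 8.5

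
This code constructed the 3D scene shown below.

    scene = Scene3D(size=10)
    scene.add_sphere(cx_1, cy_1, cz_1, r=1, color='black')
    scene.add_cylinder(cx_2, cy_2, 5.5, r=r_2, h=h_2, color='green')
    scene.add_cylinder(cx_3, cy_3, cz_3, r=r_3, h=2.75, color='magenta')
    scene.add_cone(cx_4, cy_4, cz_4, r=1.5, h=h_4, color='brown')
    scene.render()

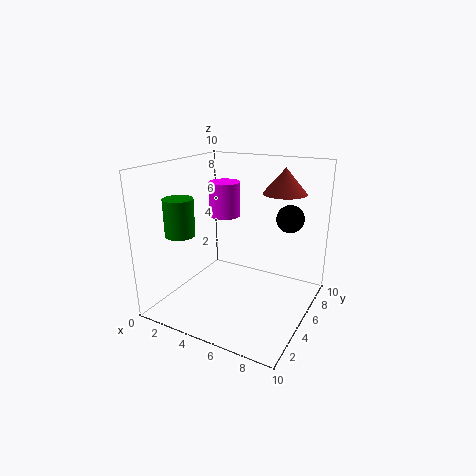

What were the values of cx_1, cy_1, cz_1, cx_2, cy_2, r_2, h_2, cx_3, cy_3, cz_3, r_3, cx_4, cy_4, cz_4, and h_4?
cx_1 = 7.75; cy_1 = 7.75; cz_1 = 6; cx_2 = 2; cy_2 = 2.5; r_2 = 1; h_2 = 2.5; cx_3 = 2; cy_3 = 8.25; cz_3 = 5.25; r_3 = 1.25; cx_4 = 7.5; cy_4 = 7; cz_4 = 8; h_4 = 1.75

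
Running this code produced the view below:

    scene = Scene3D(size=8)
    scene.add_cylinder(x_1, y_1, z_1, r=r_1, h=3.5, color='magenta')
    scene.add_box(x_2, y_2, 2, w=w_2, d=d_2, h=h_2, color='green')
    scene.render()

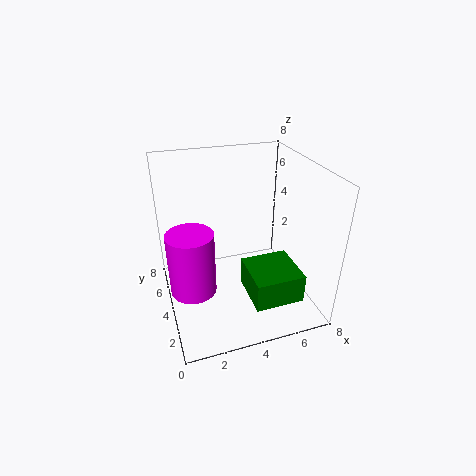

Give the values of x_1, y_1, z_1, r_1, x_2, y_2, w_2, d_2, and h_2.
x_1 = 1.25; y_1 = 3.5; z_1 = 1.5; r_1 = 1.25; x_2 = 3.75; y_2 = 0.25; w_2 = 2.5; d_2 = 2.5; h_2 = 1.5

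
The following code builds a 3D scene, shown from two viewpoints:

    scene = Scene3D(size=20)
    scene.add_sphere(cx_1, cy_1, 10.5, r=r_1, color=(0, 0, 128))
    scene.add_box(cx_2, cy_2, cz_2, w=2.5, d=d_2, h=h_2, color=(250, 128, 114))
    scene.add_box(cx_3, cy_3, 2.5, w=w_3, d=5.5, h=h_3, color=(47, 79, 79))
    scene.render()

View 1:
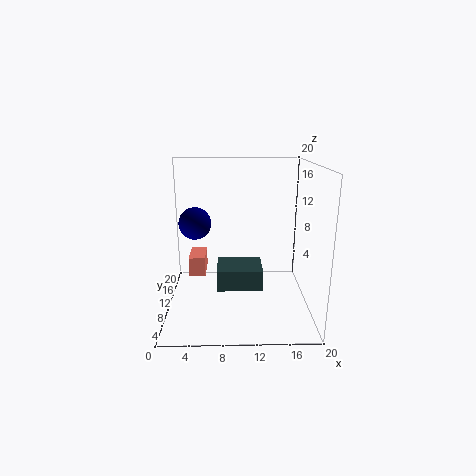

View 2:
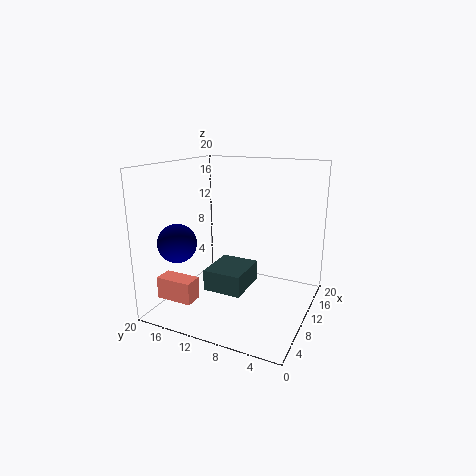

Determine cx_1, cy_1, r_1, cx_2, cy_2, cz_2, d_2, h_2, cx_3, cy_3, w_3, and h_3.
cx_1 = 3.5, cy_1 = 15.5, r_1 = 2.5, cx_2 = 2.5, cy_2 = 13.5, cz_2 = 2.5, d_2 = 5, h_2 = 3, cx_3 = 7, cy_3 = 8.5, w_3 = 6.5, h_3 = 3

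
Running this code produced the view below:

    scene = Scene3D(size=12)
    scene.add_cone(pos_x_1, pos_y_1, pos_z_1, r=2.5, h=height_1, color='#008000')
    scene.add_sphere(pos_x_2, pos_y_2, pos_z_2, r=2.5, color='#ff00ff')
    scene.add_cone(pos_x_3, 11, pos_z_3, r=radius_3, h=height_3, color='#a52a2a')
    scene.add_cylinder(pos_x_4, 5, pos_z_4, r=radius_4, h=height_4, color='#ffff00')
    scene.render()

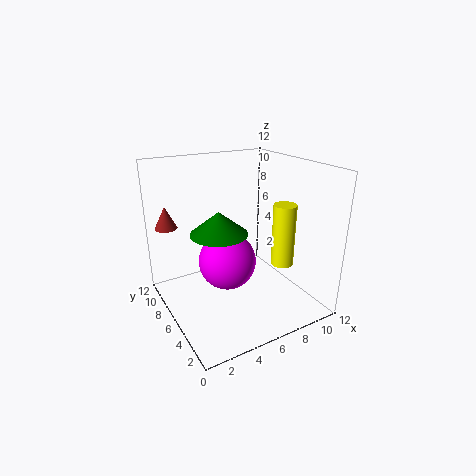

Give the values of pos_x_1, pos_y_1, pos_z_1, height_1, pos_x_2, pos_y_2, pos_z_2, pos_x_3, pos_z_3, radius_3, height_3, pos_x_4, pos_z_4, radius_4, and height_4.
pos_x_1 = 5; pos_y_1 = 7.5; pos_z_1 = 6; height_1 = 2; pos_x_2 = 5.5; pos_y_2 = 7; pos_z_2 = 3.5; pos_x_3 = 1.5; pos_z_3 = 6; radius_3 = 1; height_3 = 2; pos_x_4 = 10; pos_z_4 = 3; radius_4 = 1; height_4 = 5.5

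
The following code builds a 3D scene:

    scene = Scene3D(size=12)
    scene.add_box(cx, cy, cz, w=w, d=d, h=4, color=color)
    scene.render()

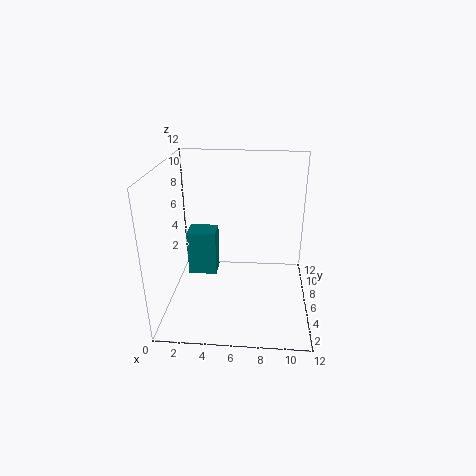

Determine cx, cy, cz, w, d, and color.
cx = 1.5
cy = 6.5
cz = 2
w = 2.5
d = 2
color = 'teal'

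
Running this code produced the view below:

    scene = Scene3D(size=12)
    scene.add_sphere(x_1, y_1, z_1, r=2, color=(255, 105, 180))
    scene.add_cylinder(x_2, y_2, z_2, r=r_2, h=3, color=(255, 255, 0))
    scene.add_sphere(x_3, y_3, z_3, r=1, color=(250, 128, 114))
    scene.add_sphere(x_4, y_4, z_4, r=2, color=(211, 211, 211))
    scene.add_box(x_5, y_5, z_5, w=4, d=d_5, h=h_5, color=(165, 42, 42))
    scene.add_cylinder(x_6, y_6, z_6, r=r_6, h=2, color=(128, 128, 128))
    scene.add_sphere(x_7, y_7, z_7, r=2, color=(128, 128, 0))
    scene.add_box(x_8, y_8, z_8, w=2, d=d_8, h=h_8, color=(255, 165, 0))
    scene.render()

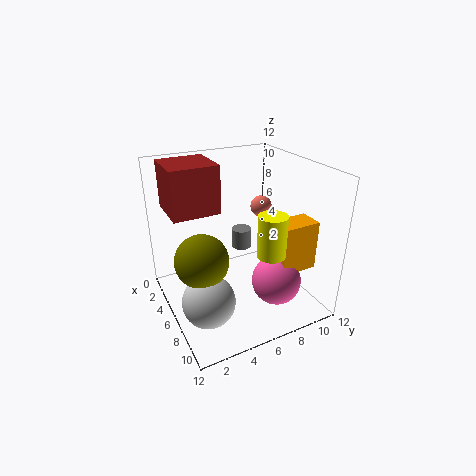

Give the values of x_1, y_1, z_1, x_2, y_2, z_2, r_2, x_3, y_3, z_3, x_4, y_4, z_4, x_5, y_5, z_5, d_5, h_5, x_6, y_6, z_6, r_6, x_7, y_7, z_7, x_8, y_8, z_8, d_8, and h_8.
x_1 = 9
y_1 = 8
z_1 = 3
x_2 = 11
y_2 = 6
z_2 = 7
r_2 = 1
x_3 = 3
y_3 = 10
z_3 = 7
x_4 = 9
y_4 = 2
z_4 = 3
x_5 = 1
y_5 = 1
z_5 = 8
d_5 = 4
h_5 = 4
x_6 = 1
y_6 = 9
z_6 = 2
r_6 = 1
x_7 = 8
y_7 = 2
z_7 = 6
x_8 = 8
y_8 = 8
z_8 = 4
d_8 = 3
h_8 = 4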